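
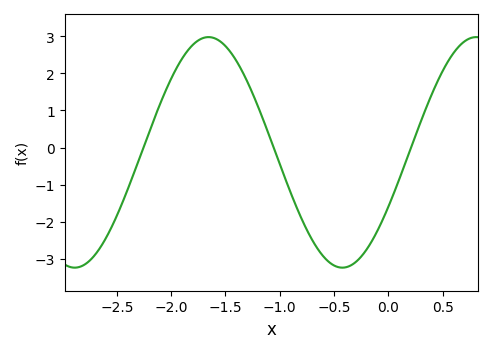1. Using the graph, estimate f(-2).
1.86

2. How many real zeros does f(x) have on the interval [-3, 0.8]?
3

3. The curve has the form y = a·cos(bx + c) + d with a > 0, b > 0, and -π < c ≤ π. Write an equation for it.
y = 3.11cos(2.55x - 2.06) - 0.13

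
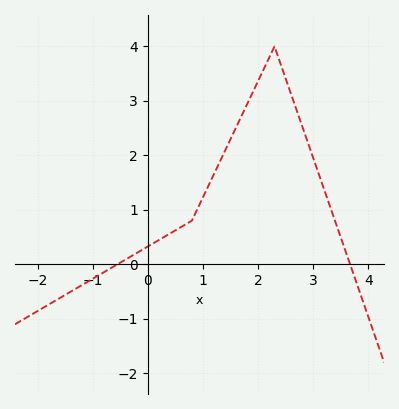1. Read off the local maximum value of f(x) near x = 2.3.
4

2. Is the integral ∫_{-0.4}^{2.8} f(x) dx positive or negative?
positive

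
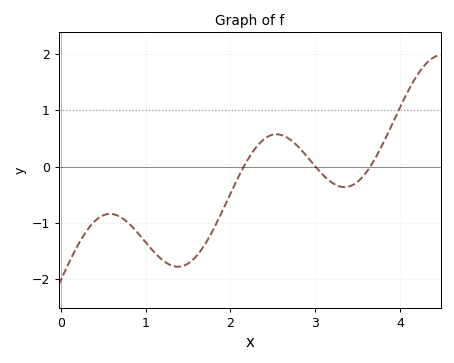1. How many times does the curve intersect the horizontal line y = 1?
1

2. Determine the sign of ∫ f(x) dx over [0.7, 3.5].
negative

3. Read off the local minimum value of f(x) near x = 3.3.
-0.364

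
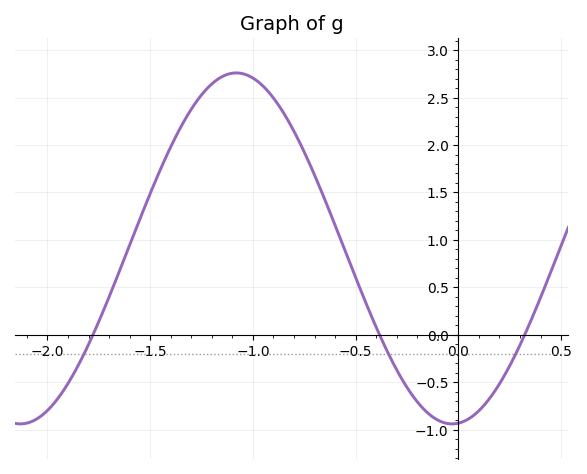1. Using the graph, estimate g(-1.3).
2.4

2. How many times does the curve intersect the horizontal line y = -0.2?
3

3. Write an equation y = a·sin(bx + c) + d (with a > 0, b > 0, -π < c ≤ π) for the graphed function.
y = 1.85sin(3x - 1.5) + 0.91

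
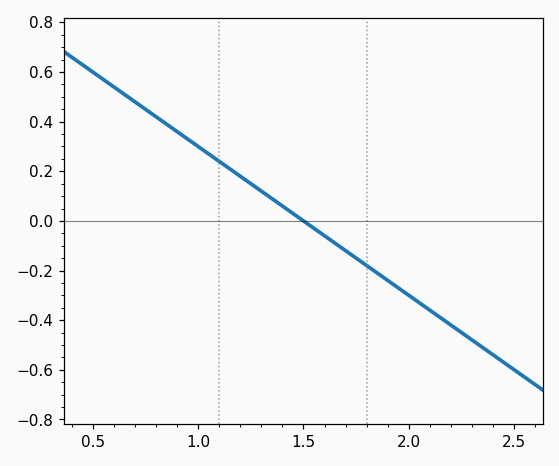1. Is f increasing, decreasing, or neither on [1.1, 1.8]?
decreasing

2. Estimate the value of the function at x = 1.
0.3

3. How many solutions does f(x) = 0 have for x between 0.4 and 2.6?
1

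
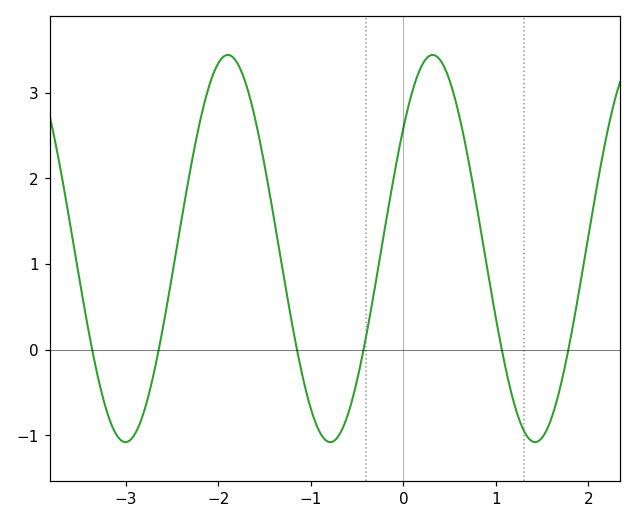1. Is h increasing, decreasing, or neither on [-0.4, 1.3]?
neither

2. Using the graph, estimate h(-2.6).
0.2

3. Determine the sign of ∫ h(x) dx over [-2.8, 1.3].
positive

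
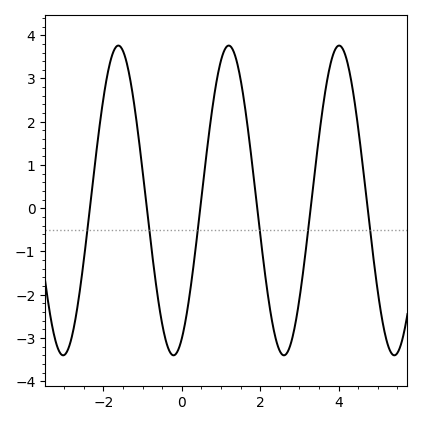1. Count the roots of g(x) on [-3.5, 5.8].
6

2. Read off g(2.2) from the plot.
-2.03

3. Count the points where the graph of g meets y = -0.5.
6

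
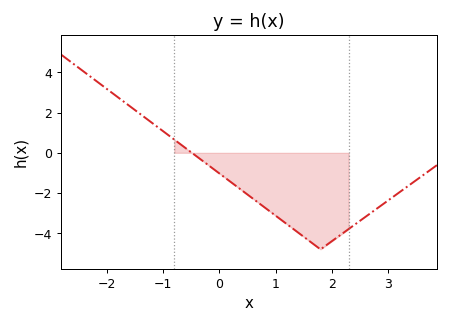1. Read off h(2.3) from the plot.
-3.79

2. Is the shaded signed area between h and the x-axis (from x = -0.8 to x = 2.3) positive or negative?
negative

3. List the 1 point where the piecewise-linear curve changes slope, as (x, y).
(1.8, -4.8)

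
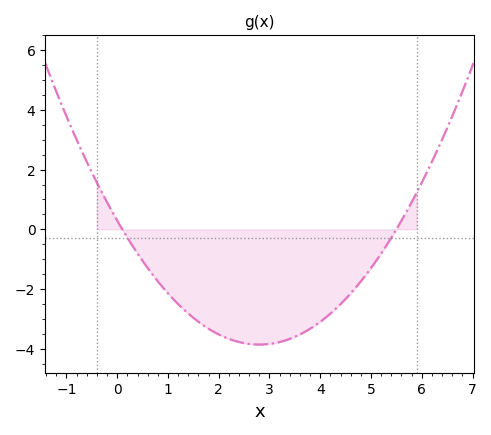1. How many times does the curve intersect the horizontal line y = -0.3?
2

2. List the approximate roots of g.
0.1, 5.5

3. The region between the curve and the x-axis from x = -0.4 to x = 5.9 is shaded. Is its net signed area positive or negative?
negative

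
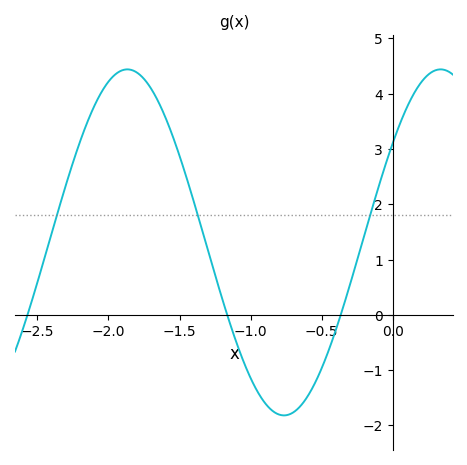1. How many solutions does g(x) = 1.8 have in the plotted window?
3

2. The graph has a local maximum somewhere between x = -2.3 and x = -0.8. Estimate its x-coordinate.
-1.87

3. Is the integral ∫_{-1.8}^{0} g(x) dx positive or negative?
positive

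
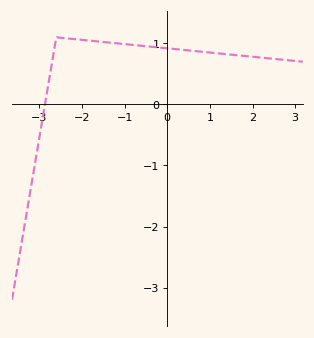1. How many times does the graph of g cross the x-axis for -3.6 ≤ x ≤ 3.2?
1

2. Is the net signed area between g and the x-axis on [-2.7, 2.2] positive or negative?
positive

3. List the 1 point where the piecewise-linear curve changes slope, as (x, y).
(-2.6, 1.1)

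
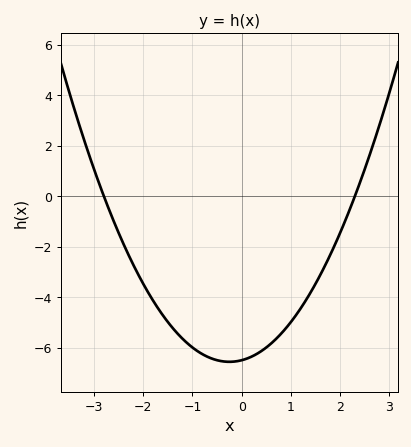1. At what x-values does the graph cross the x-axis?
-2.8, 2.3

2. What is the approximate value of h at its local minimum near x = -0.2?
-6.57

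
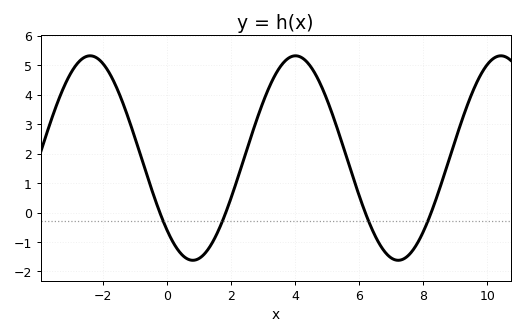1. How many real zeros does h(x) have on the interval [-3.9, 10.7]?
4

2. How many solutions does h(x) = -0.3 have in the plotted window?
4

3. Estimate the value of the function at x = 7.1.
-1.6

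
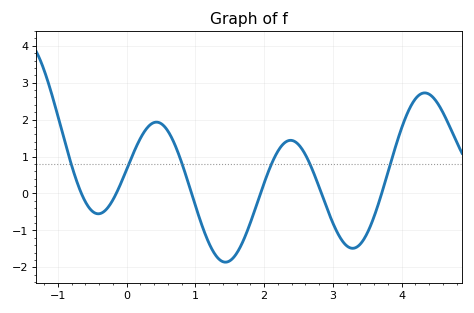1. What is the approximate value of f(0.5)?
1.9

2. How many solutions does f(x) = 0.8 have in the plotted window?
6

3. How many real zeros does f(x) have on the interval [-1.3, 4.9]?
6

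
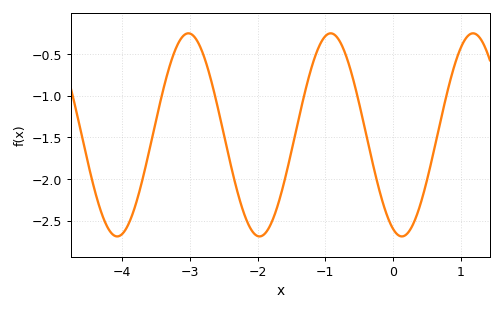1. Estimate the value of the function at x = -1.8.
-2.55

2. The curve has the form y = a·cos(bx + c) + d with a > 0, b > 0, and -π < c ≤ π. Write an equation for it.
y = 1.22cos(3x + 2.8) - 1.47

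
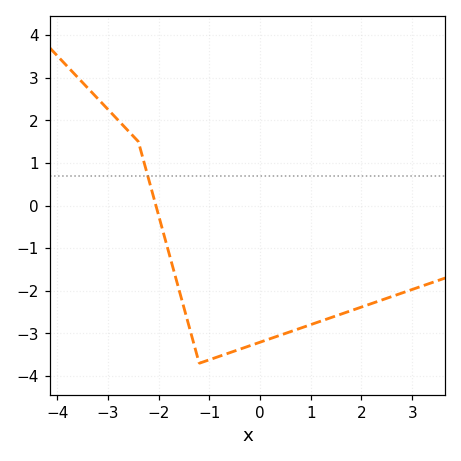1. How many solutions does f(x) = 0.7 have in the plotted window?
1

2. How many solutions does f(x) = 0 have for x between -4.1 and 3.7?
1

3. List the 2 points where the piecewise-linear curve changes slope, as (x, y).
(-2.4, 1.5); (-1.2, -3.7)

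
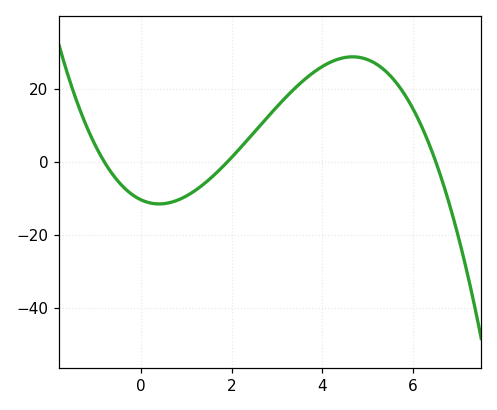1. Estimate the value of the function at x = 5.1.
28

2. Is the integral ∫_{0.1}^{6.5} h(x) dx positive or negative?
positive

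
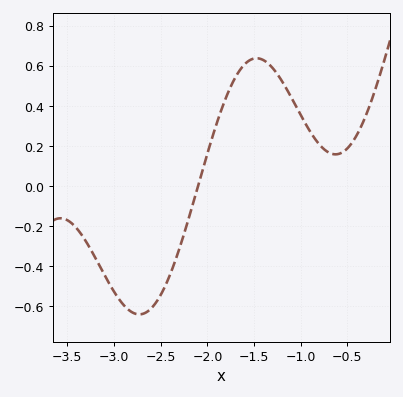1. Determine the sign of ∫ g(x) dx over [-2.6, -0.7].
positive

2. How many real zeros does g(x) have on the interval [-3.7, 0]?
1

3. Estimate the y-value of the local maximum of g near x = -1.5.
0.64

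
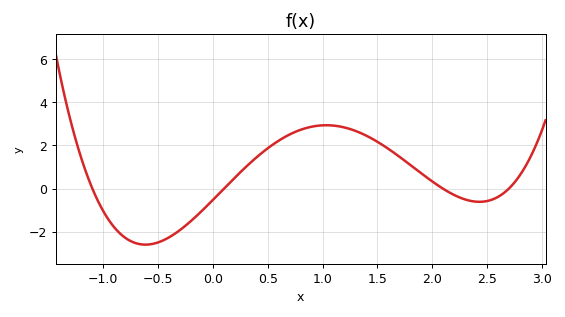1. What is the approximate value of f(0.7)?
2.6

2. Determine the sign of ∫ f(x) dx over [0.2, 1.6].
positive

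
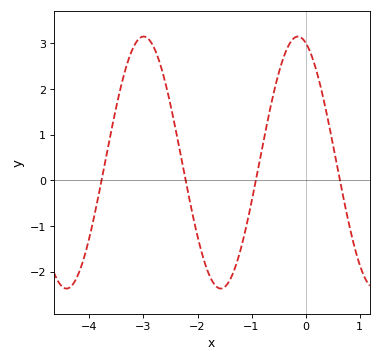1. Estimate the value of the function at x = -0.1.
3.14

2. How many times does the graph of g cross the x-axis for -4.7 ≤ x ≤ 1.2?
4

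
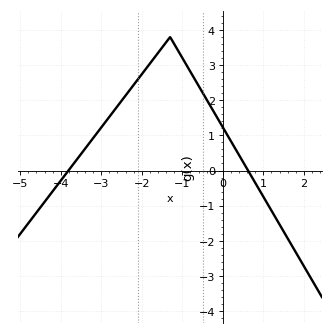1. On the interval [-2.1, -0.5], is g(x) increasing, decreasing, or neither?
neither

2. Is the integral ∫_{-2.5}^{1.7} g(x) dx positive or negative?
positive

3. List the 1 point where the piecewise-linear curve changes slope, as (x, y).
(-1.3, 3.8)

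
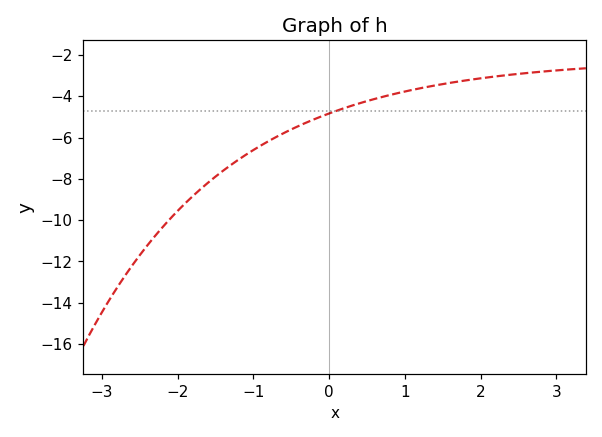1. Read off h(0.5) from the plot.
-4.2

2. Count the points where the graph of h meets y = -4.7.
1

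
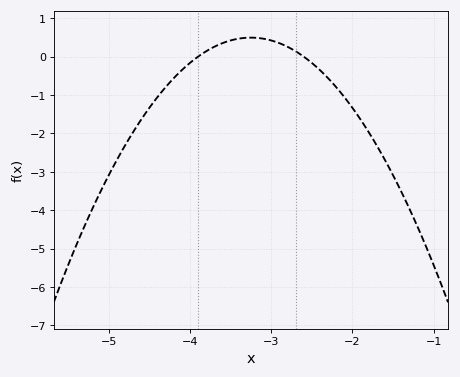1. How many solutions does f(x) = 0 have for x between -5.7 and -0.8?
2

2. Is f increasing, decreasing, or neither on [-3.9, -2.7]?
neither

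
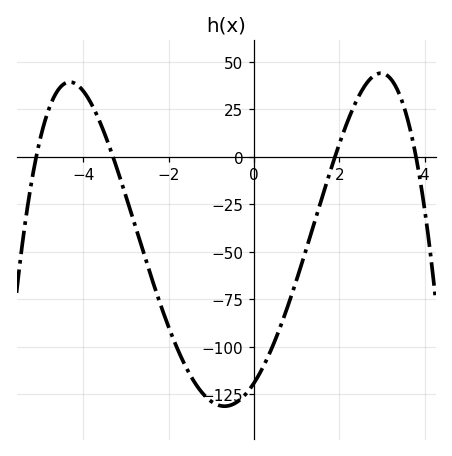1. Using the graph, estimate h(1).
-65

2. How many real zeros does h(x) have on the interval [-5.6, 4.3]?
4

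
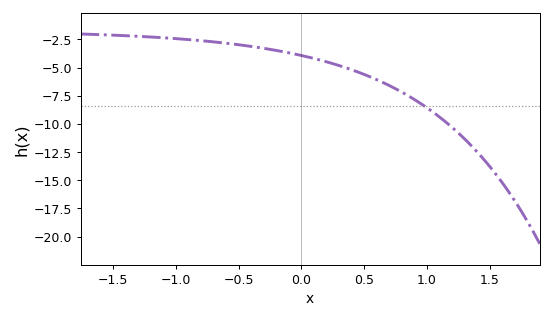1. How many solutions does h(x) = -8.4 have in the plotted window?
1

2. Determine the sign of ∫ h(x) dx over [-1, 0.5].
negative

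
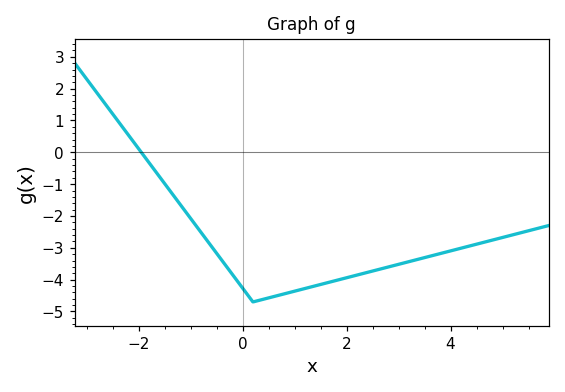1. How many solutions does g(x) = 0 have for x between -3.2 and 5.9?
1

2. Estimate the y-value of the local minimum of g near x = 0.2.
-4.7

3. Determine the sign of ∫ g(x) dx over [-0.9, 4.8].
negative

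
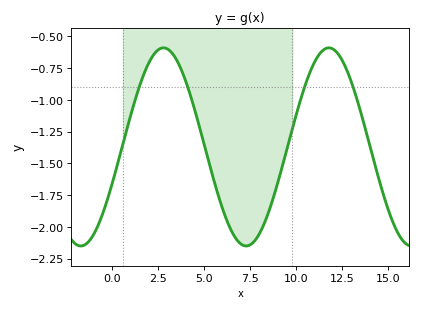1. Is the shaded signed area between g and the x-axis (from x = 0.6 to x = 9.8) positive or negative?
negative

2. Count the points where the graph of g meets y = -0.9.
4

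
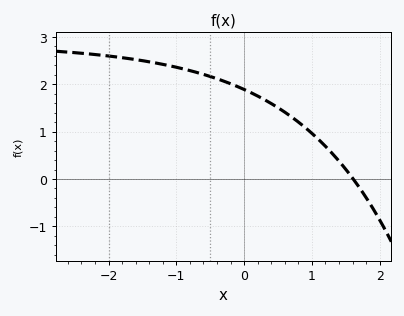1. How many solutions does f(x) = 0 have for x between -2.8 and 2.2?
1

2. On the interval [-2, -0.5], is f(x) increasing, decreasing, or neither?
decreasing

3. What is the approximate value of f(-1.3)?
2.45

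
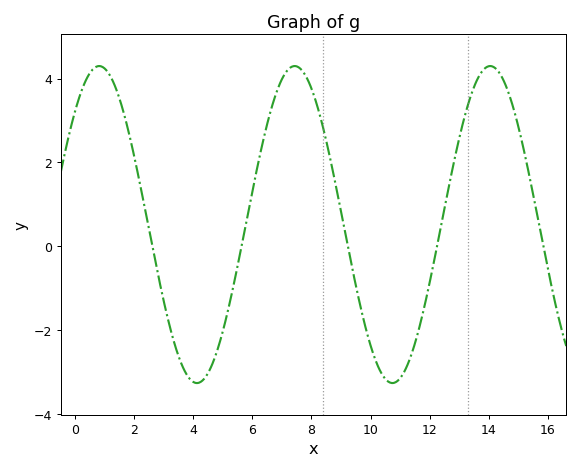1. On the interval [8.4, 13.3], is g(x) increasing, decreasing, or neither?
neither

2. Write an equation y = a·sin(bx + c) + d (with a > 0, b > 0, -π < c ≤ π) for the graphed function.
y = 3.78sin(0.95x + 0.792) + 0.52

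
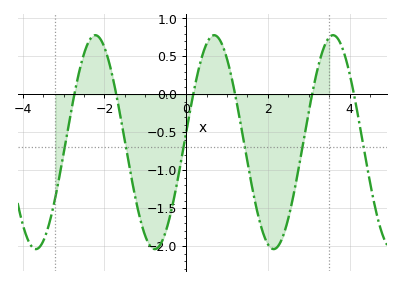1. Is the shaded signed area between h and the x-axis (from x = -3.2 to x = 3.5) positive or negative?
negative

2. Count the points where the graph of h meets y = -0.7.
6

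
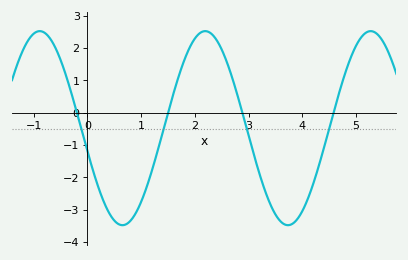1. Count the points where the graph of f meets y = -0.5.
4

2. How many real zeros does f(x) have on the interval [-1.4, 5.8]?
4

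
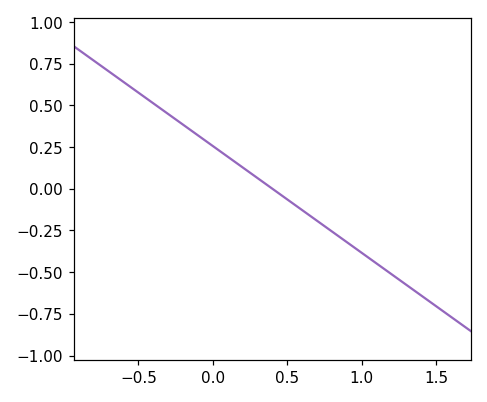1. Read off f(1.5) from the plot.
-0.7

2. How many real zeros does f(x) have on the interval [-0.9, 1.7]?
1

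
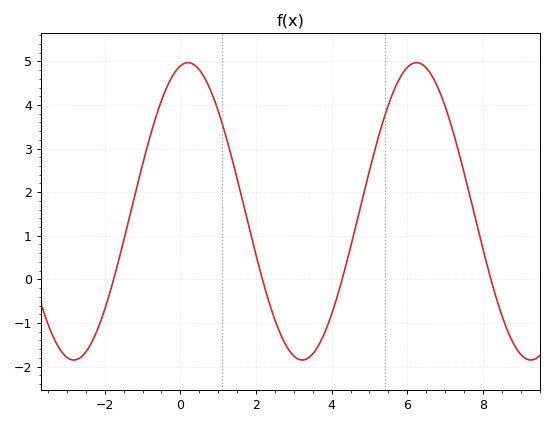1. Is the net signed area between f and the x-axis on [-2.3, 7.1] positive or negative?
positive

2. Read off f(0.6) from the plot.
4.68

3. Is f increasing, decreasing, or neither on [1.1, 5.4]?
neither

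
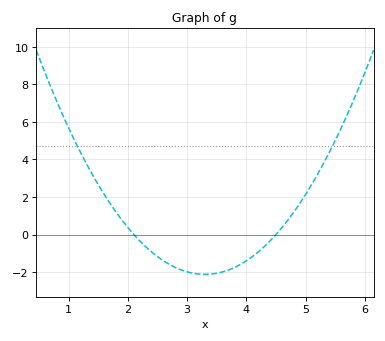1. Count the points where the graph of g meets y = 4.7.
2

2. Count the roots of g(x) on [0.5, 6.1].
2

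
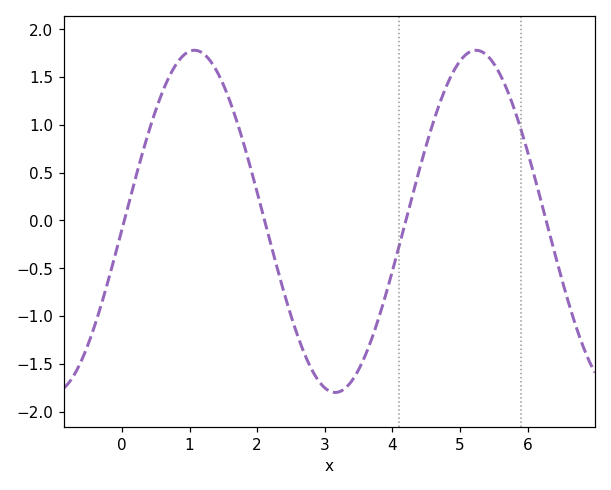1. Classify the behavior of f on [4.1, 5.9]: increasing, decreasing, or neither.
neither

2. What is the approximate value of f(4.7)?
1.23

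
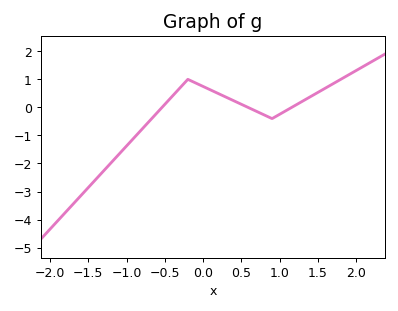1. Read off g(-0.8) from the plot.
-0.8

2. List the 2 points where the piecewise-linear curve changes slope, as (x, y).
(-0.2, 1); (0.9, -0.4)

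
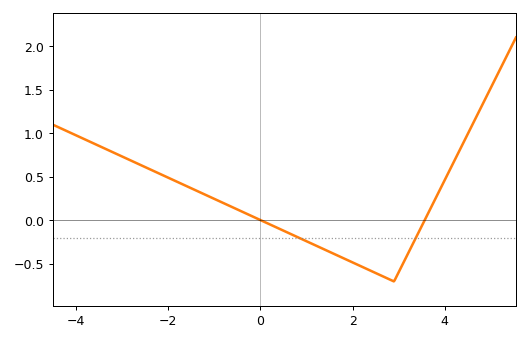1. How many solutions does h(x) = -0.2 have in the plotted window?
2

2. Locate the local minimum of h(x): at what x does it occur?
2.9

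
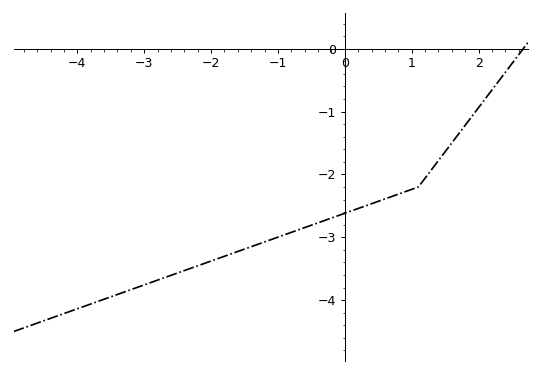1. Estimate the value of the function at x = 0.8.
-2.3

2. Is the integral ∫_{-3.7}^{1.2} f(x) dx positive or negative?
negative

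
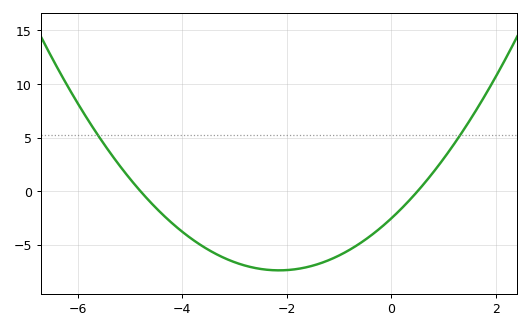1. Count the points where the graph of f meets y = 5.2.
2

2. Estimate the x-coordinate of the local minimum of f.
-2.15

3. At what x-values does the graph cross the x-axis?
-4.8, 0.5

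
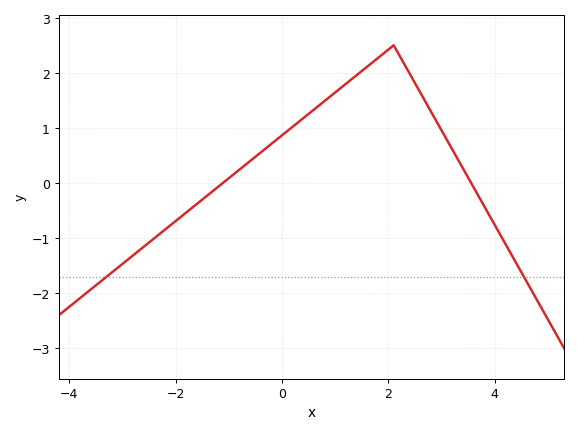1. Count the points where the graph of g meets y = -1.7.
2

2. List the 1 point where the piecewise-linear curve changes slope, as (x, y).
(2.1, 2.5)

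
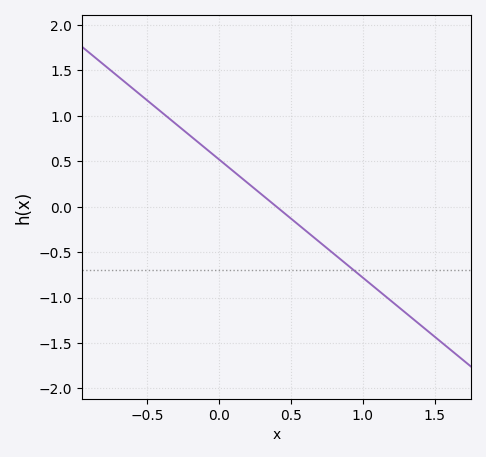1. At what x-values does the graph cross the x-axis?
0.4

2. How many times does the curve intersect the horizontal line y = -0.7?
1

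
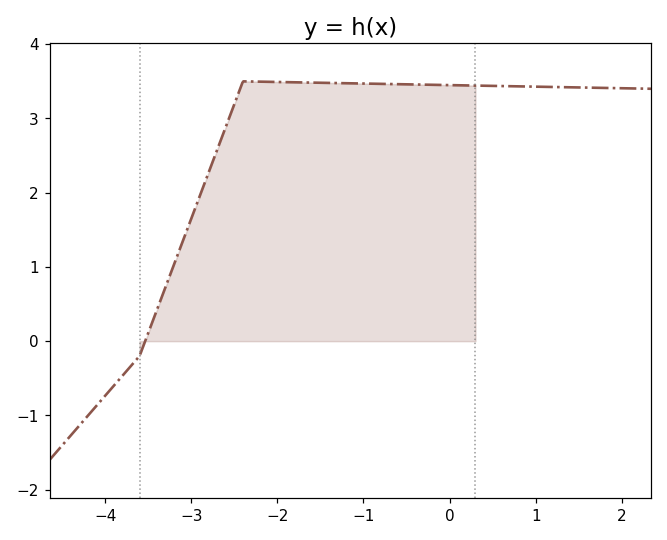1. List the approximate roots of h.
-3.5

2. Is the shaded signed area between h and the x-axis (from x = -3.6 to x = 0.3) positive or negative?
positive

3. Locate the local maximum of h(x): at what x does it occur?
-2.4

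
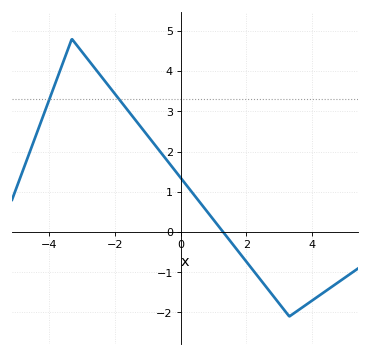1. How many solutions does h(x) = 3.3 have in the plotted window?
2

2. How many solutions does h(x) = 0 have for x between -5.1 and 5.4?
1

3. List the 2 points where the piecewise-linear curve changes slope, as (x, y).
(-3.3, 4.8); (3.3, -2.1)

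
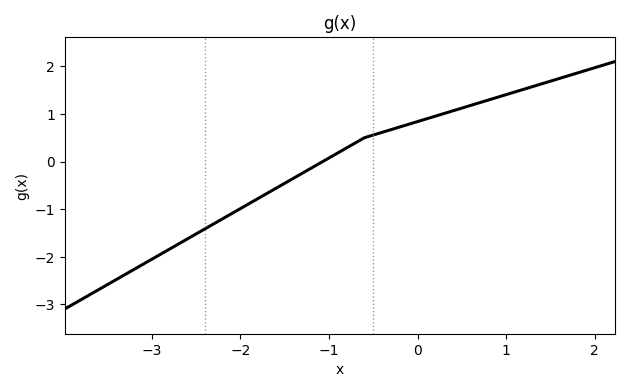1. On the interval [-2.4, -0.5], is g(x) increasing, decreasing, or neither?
increasing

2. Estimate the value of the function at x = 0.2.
1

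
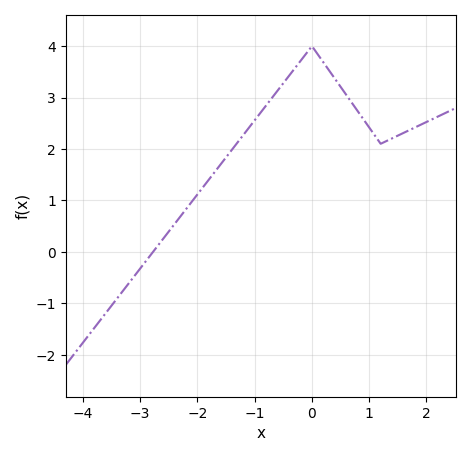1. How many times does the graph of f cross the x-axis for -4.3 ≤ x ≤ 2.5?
1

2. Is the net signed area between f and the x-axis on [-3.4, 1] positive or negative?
positive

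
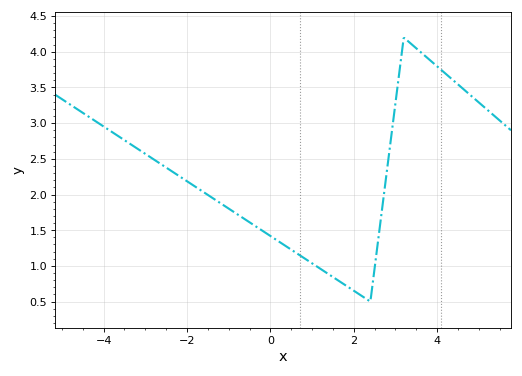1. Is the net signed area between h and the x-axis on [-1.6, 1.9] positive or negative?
positive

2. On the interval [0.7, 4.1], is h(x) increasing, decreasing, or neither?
neither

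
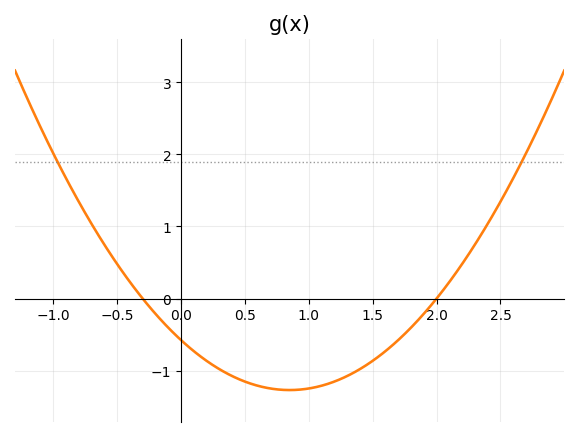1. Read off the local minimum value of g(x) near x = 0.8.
-1.27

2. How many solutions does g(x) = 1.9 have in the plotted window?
2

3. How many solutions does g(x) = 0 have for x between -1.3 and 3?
2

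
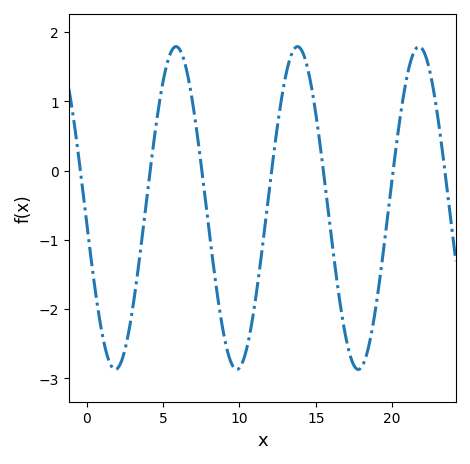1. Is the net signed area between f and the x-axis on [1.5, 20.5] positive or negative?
negative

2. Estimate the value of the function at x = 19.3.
-1.4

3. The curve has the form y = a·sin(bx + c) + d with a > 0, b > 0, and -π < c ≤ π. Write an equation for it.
y = 2.33sin(0.79x - 3.1) - 0.54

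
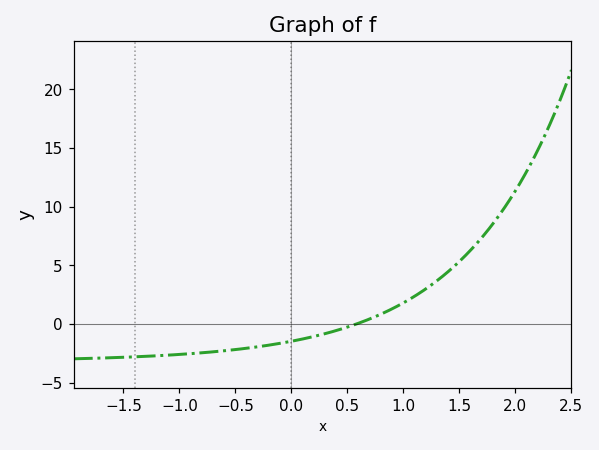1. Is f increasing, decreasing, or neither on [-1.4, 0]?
increasing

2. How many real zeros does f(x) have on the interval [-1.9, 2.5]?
1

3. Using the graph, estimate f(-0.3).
-2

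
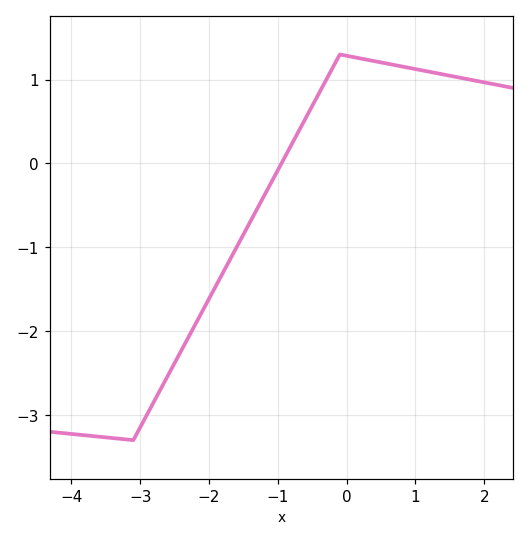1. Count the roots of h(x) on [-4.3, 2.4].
1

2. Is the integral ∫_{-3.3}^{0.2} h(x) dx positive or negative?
negative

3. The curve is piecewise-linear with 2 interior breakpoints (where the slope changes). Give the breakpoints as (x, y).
(-3.1, -3.3); (-0.1, 1.3)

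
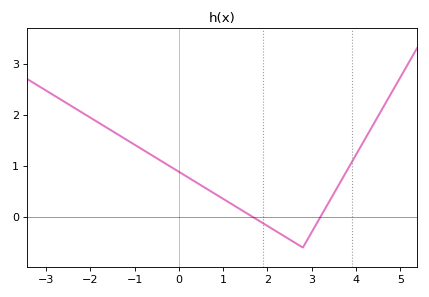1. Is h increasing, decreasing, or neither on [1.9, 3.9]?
neither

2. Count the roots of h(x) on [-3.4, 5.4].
2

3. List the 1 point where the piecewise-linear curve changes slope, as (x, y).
(2.8, -0.6)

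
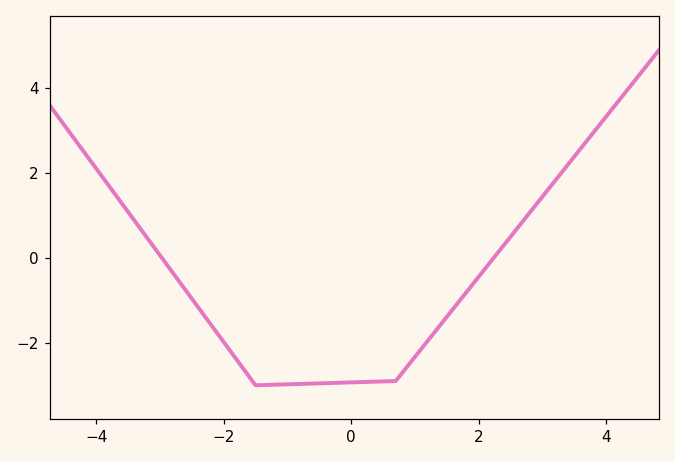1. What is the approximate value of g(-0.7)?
-3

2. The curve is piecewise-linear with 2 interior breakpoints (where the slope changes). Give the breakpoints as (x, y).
(-1.5, -3); (0.7, -2.9)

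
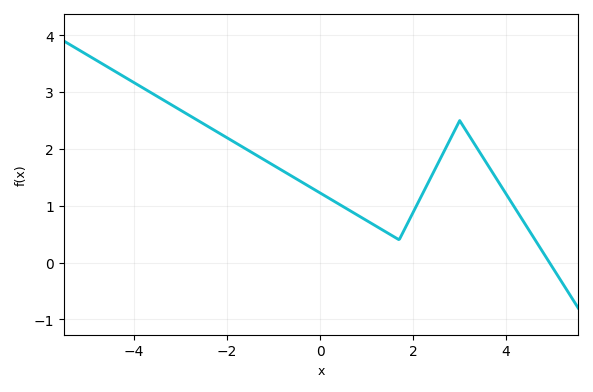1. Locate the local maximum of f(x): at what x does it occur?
3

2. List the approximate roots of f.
4.93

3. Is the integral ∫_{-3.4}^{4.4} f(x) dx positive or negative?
positive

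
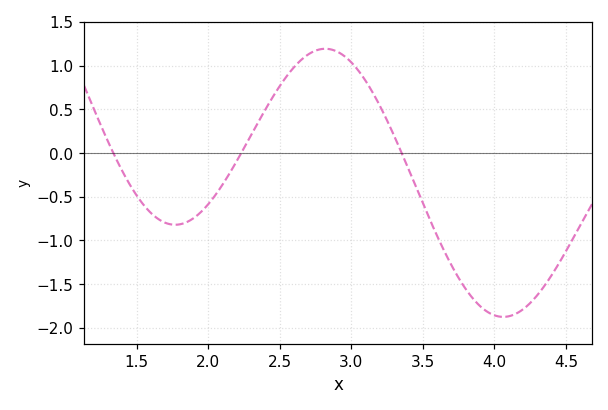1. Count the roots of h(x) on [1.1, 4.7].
3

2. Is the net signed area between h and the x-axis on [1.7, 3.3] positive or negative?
positive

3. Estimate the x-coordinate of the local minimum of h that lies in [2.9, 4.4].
4.06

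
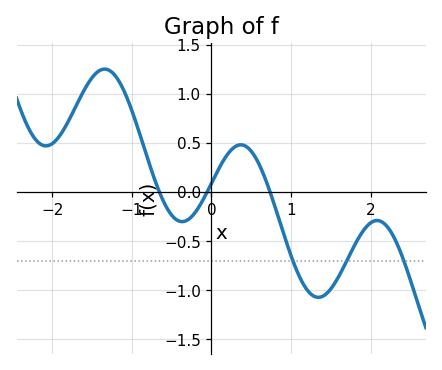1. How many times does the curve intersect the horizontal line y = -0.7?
3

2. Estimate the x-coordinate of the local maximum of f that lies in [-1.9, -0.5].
-1.34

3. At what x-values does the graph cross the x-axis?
-0.654, -0.055, 0.737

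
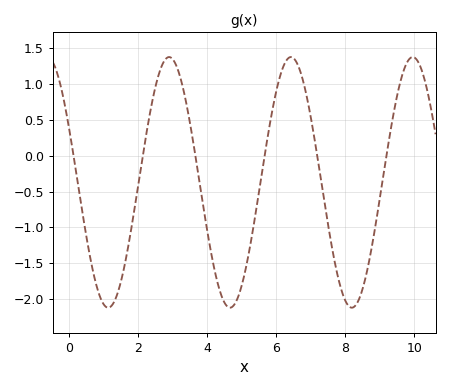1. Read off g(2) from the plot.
-0.4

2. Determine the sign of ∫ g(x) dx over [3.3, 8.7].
negative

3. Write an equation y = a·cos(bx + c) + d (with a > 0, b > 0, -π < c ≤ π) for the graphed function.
y = 1.75cos(1.8x + 1.1) - 0.37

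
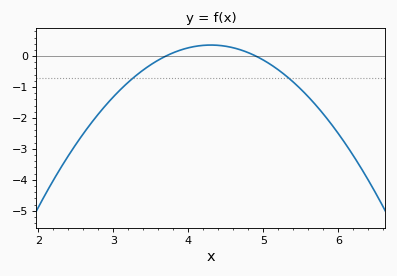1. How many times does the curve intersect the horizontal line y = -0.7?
2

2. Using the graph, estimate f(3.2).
-0.841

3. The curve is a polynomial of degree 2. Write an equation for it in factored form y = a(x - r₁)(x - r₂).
y = -0.99(x - 3.7)(x - 4.9)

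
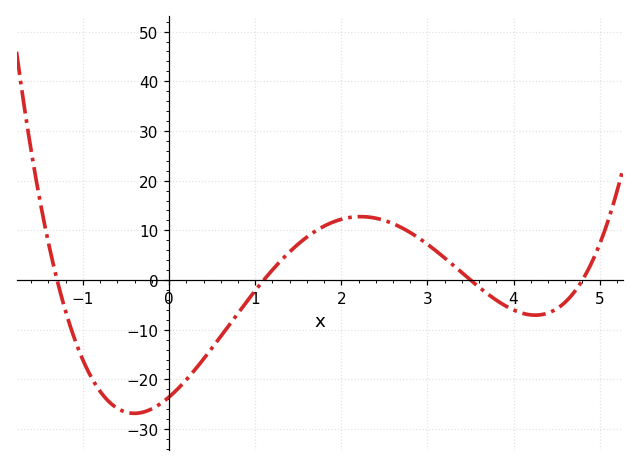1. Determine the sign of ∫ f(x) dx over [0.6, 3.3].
positive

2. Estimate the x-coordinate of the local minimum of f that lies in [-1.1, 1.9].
-0.402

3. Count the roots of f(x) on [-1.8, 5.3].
4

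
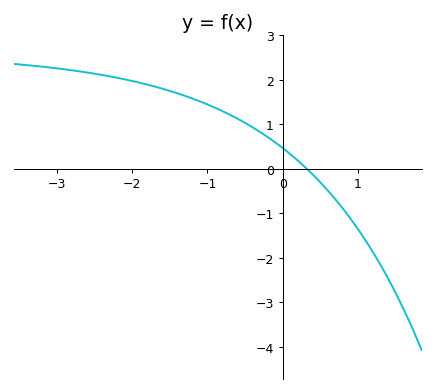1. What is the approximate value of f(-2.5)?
2.14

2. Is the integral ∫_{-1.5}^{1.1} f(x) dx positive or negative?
positive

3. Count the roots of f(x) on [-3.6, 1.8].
1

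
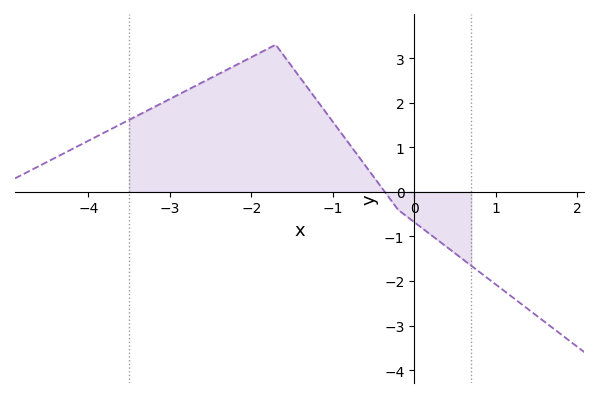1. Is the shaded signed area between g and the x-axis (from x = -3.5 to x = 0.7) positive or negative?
positive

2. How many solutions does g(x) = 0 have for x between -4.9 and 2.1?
1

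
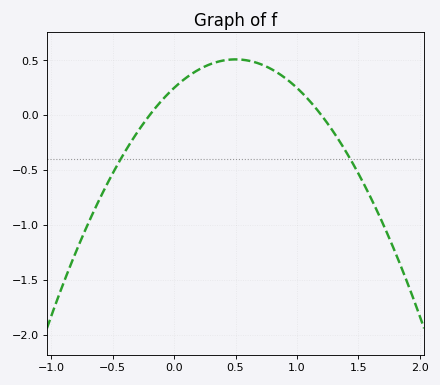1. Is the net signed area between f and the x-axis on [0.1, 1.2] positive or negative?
positive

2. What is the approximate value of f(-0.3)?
-0.15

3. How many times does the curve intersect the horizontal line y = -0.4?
2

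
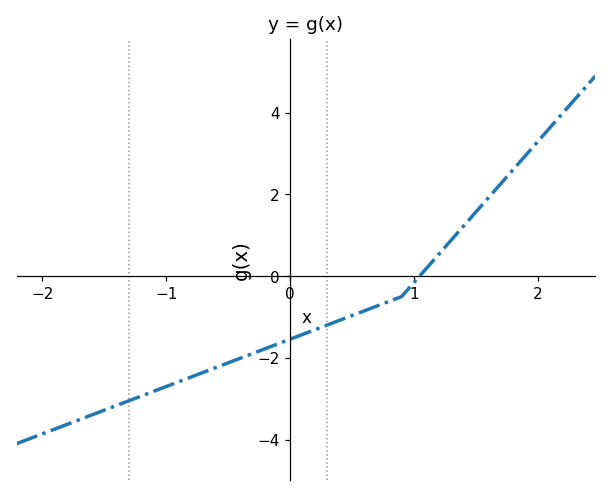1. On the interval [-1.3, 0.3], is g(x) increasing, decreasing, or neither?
increasing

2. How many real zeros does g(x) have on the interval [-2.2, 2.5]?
1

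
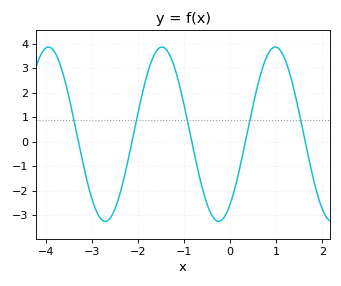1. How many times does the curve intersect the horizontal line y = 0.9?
5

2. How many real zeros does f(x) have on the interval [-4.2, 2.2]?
5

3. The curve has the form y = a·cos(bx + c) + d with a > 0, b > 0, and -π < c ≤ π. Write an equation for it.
y = 3.56cos(2.55x - 2.5) + 0.31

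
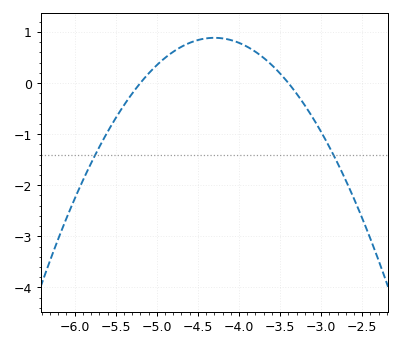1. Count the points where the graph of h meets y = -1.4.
2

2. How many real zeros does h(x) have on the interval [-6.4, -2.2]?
2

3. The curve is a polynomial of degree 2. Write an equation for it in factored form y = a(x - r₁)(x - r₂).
y = -1.09(x + 5.2)(x + 3.4)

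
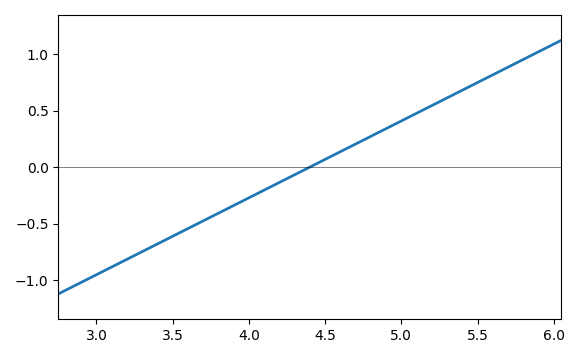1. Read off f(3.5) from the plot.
-0.612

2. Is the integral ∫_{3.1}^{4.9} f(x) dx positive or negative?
negative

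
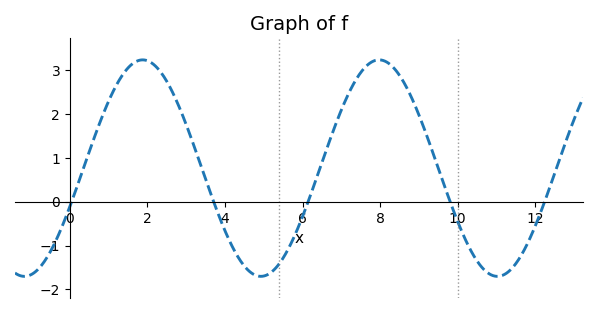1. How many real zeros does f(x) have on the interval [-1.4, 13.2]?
5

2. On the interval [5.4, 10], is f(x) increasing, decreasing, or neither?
neither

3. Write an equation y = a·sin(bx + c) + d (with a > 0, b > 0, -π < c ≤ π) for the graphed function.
y = 2.47sin(1x - 0.36) + 0.77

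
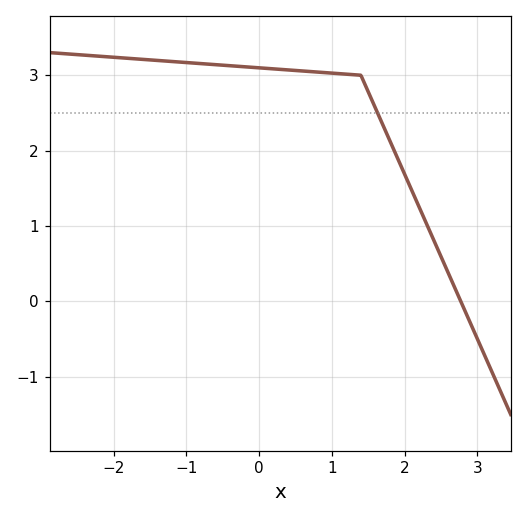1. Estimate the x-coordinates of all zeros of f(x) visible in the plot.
2.77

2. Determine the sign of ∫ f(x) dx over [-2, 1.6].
positive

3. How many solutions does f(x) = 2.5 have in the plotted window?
1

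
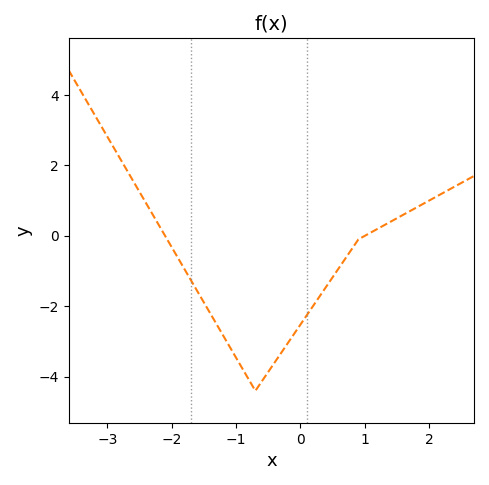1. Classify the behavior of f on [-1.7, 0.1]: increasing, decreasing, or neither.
neither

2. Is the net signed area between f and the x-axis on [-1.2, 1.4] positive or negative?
negative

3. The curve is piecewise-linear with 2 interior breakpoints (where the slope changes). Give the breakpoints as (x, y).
(-0.7, -4.4); (0.9, -0.1)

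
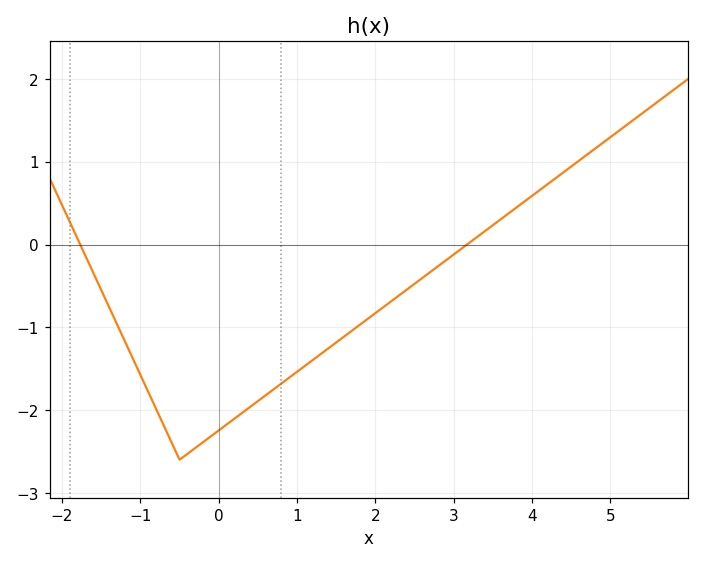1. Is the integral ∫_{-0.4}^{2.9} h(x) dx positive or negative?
negative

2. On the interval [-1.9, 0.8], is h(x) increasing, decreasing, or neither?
neither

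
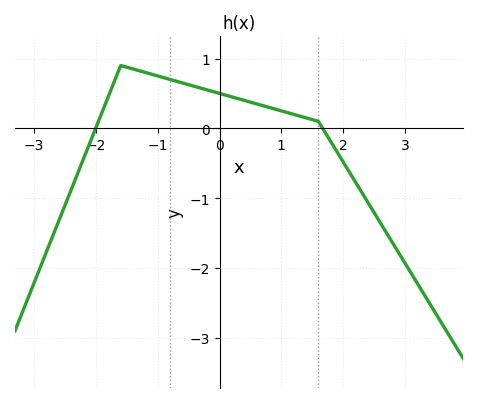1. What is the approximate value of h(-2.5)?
-1.1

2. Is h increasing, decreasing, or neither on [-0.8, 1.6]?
decreasing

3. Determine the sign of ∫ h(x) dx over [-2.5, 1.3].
positive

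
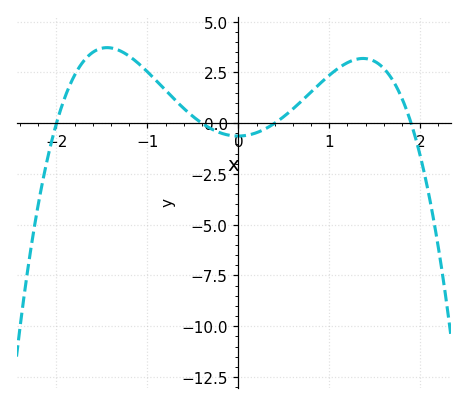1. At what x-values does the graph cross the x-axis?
-2, -0.4, 0.4, 1.9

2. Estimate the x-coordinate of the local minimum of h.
-0.002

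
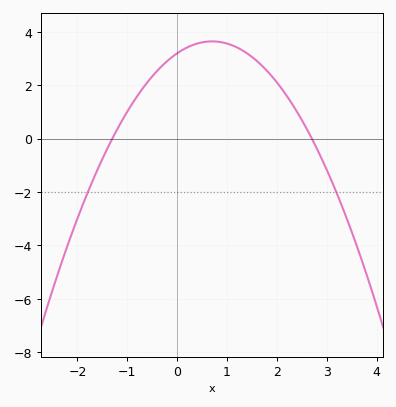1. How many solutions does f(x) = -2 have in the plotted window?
2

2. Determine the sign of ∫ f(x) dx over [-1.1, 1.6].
positive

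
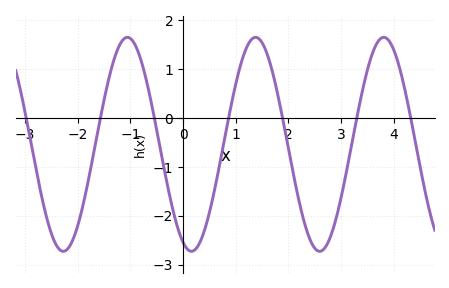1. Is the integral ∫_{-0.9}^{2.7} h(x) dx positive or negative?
negative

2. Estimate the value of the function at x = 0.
-2.55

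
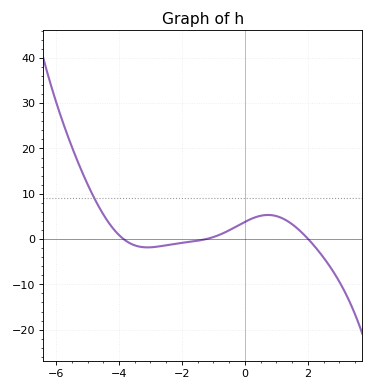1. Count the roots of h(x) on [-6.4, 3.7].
3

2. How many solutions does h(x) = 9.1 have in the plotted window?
1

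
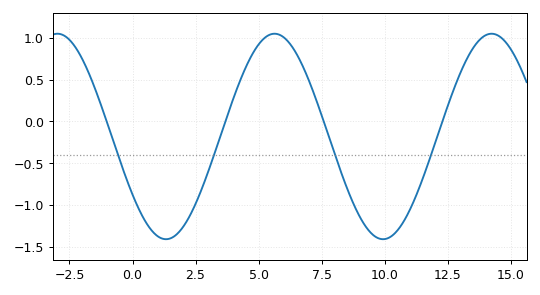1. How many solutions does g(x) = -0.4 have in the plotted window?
4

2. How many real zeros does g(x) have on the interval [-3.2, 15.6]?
4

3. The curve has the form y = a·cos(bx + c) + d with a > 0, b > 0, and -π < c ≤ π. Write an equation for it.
y = 1.23cos(0.73x + 2.2) - 0.18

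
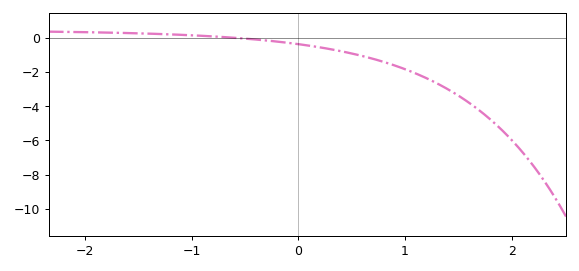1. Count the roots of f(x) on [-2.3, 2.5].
1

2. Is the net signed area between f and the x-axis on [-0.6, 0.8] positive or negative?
negative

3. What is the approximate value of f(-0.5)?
-0.046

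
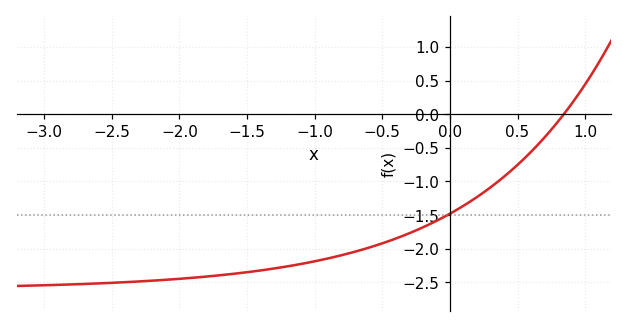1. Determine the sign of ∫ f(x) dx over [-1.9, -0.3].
negative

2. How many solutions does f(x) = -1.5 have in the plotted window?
1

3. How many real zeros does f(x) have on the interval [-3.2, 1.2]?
1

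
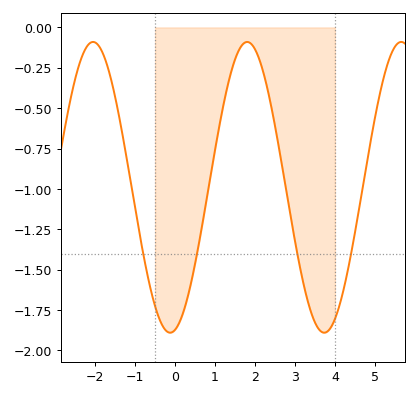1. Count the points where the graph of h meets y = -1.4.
4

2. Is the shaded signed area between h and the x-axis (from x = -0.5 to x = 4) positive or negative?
negative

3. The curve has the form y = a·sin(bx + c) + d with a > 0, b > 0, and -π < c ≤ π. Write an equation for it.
y = 0.9sin(1.63x - 1.37) - 0.99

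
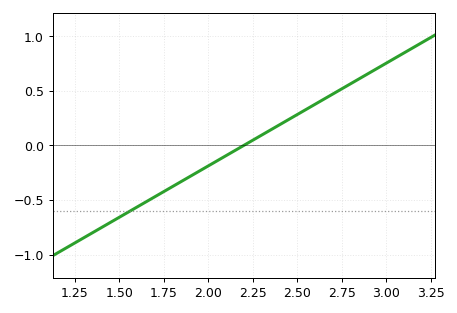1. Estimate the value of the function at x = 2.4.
0.188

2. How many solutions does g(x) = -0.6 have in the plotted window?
1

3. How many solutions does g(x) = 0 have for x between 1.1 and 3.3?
1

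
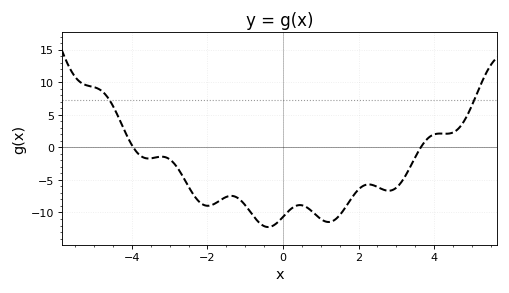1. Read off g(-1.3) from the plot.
-7.5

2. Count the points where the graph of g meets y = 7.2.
2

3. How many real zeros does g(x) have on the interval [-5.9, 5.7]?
2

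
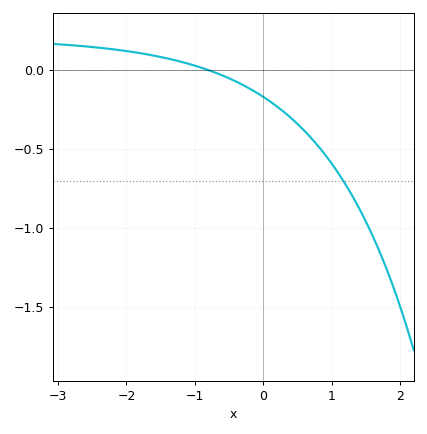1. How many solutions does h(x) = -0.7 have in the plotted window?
1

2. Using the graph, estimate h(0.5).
-0.341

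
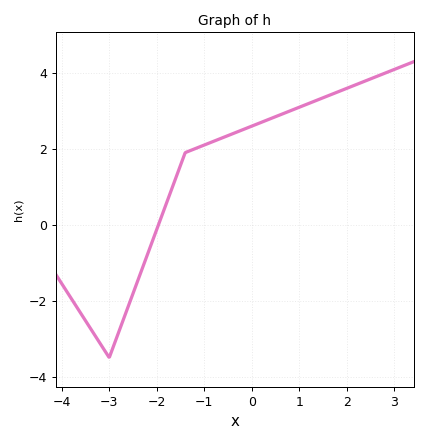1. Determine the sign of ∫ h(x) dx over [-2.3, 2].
positive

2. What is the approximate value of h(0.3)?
2.75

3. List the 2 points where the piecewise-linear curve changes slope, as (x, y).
(-3, -3.5); (-1.4, 1.9)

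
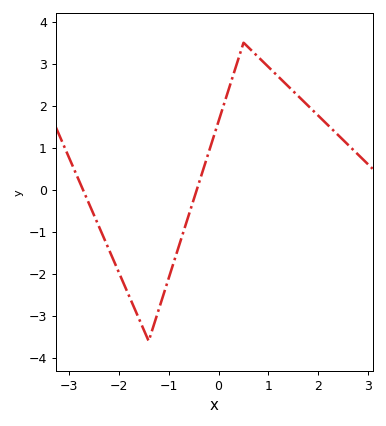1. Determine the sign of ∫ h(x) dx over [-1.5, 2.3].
positive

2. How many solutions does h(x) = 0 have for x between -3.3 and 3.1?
2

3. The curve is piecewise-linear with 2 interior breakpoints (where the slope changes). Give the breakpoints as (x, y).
(-1.4, -3.6); (0.5, 3.5)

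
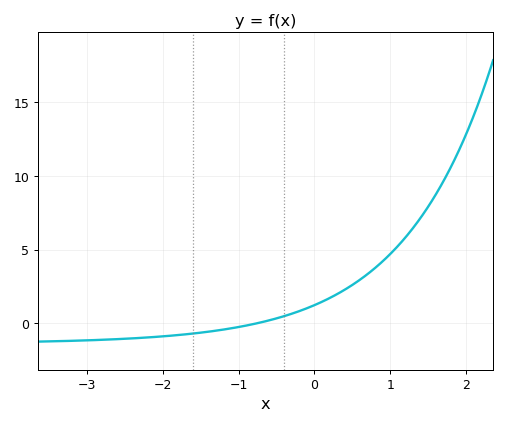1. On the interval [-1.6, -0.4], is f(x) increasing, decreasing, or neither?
increasing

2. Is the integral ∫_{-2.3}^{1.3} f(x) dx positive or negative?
positive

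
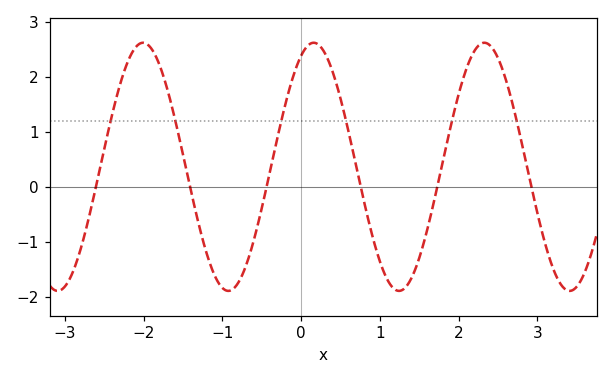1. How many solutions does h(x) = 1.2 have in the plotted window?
6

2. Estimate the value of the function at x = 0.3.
2.4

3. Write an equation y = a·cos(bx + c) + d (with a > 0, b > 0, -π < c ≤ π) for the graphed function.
y = 2.26cos(2.9x - 0.46) + 0.37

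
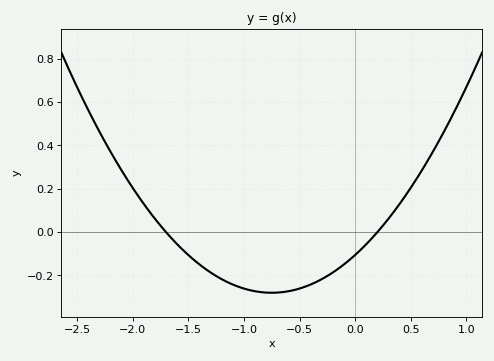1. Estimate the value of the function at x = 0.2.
0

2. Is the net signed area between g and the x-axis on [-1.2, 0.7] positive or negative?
negative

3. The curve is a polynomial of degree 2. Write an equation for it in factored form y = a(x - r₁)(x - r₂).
y = 0.31(x + 1.7)(x - 0.2)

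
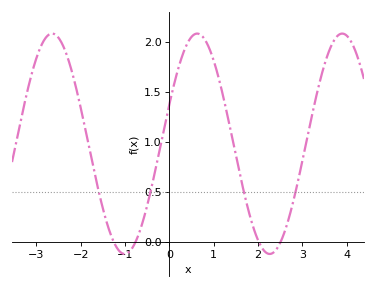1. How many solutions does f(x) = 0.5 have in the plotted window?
4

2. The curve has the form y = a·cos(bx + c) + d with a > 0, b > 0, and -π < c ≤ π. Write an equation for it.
y = 1.1cos(1.9x - 1.2) + 0.98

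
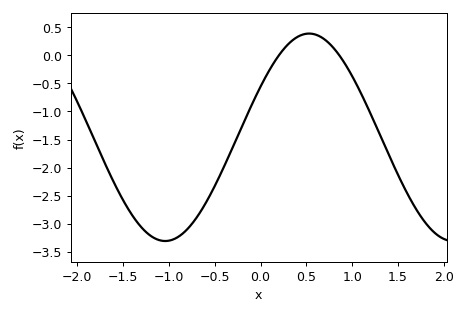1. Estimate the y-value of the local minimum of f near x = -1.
-3.31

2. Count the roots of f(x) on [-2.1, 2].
2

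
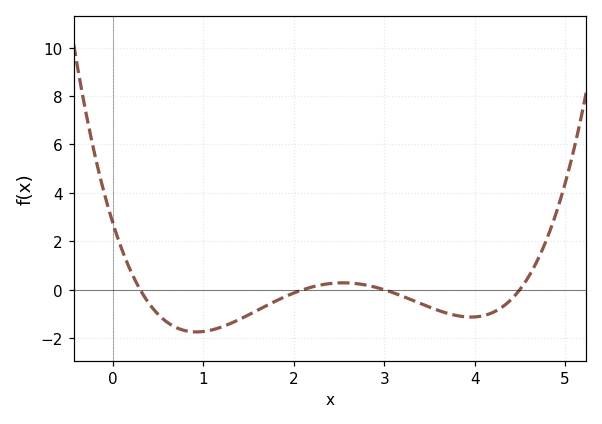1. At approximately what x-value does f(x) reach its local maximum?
2.5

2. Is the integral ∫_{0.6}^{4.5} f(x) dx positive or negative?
negative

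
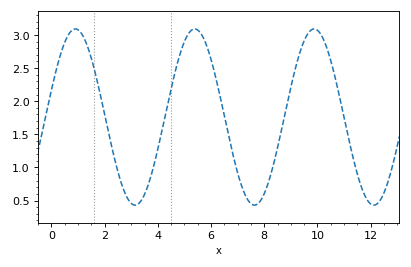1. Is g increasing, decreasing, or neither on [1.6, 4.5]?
neither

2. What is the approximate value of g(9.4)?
2.8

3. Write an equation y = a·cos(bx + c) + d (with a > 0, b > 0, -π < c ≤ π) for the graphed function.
y = 1.33cos(1.4x - 1.3) + 1.76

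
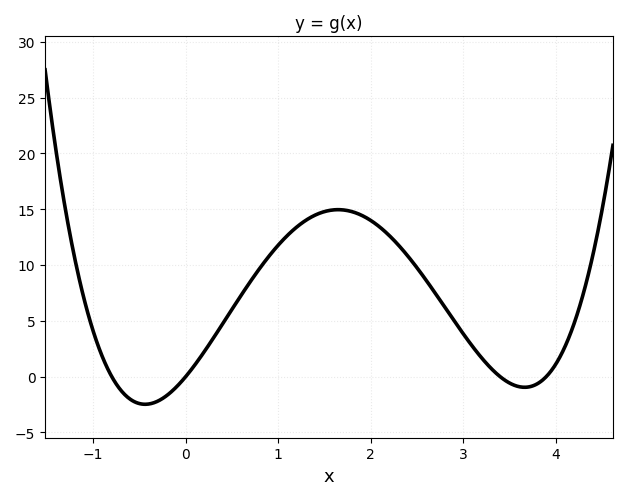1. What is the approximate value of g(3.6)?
-1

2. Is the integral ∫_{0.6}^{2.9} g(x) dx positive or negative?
positive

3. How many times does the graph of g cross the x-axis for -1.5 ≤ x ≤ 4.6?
4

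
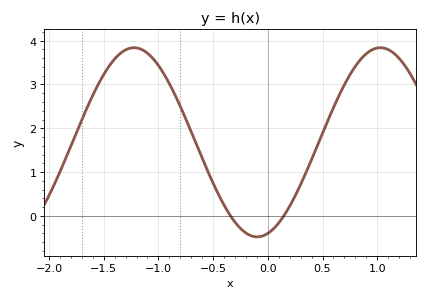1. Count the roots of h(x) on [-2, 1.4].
2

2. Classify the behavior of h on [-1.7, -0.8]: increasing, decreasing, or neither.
neither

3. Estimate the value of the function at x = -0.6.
1.3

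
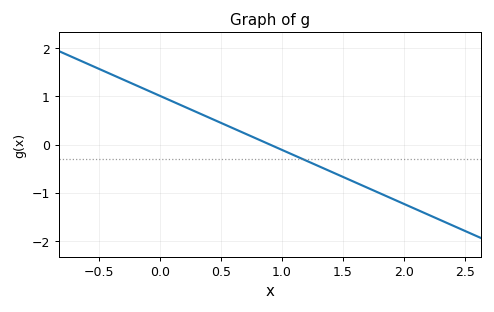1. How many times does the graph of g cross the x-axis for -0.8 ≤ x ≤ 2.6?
1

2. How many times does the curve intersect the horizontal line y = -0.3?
1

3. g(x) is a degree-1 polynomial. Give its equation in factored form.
y = -1.12(x - 0.9)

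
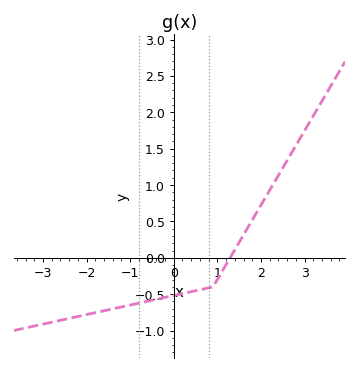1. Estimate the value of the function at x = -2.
-0.8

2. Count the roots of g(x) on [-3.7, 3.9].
1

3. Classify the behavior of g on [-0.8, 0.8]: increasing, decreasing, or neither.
increasing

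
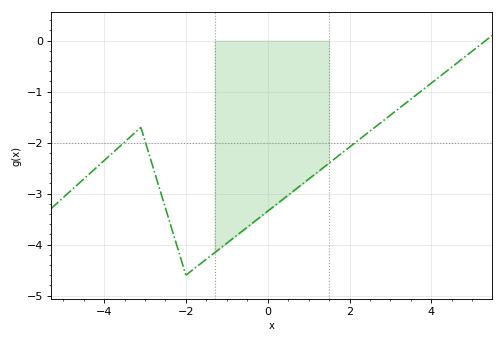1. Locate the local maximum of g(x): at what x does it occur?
-3.1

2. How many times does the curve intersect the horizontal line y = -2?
3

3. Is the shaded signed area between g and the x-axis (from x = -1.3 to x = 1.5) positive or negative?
negative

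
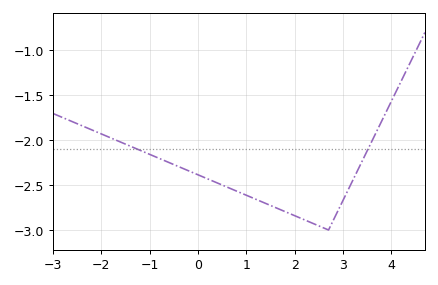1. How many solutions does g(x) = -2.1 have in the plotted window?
2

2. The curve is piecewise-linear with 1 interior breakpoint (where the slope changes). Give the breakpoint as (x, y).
(2.7, -3)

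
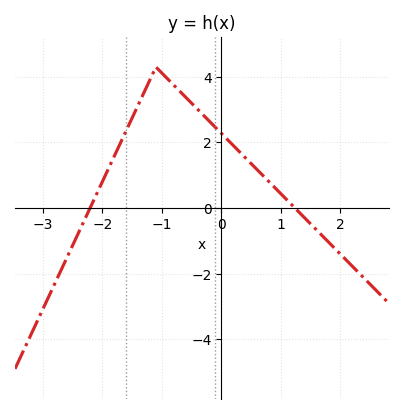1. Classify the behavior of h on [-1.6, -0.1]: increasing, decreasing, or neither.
neither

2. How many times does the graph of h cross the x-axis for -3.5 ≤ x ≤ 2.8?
2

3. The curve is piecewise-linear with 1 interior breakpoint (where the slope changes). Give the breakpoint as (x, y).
(-1.1, 4.3)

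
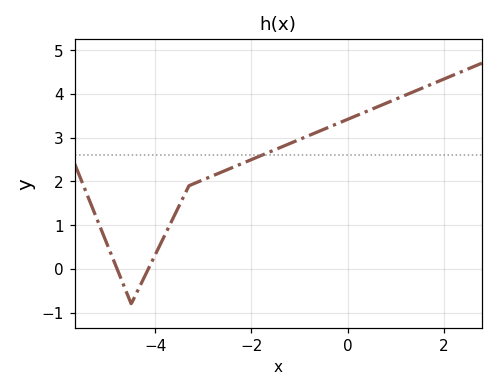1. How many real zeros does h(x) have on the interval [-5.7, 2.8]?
2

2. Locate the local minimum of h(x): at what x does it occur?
-4.4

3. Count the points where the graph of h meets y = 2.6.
1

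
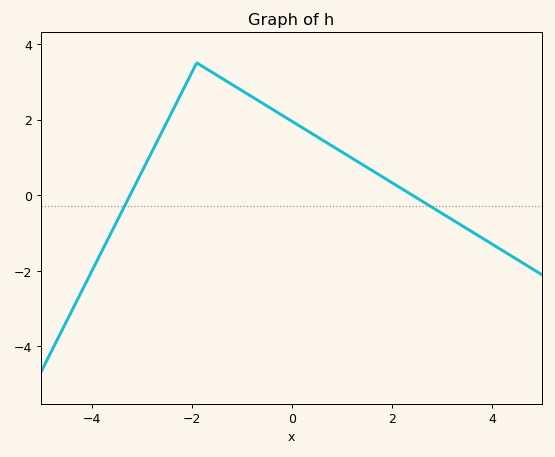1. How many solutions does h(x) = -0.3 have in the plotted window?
2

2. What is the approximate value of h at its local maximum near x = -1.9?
3.4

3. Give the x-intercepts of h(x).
-3.2, 2.4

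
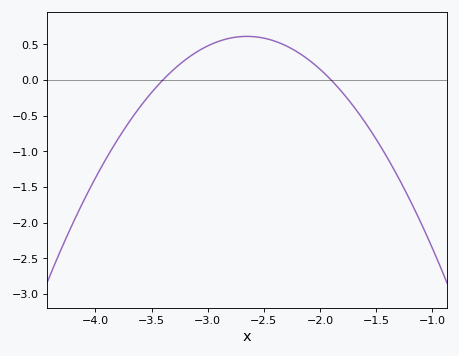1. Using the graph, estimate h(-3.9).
-1.1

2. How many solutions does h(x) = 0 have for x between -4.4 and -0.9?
2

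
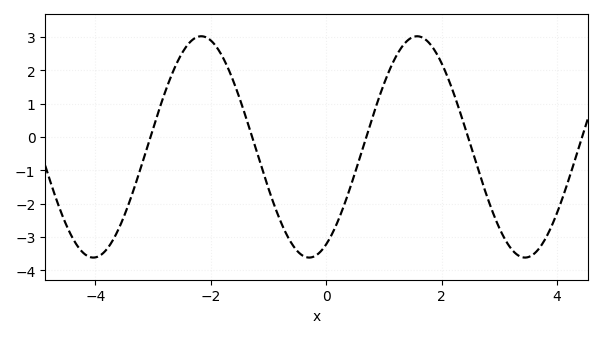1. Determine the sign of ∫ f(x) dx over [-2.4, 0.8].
negative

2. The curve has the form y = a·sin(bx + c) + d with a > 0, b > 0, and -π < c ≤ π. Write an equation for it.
y = 3.32sin(1.68x - 1.07) - 0.3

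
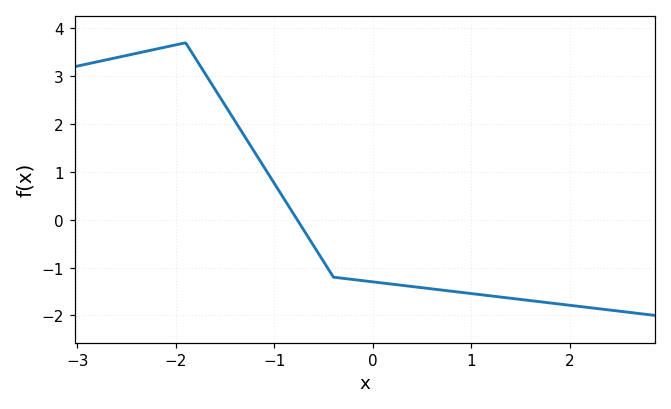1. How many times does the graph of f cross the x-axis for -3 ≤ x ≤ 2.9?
1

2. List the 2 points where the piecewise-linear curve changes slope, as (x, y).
(-1.9, 3.7); (-0.4, -1.2)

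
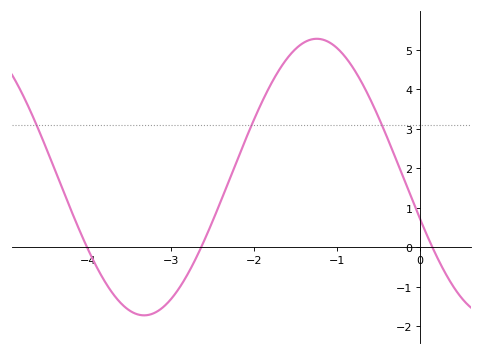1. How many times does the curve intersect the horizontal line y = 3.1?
3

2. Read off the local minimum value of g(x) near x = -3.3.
-1.72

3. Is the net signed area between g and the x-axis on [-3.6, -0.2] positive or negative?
positive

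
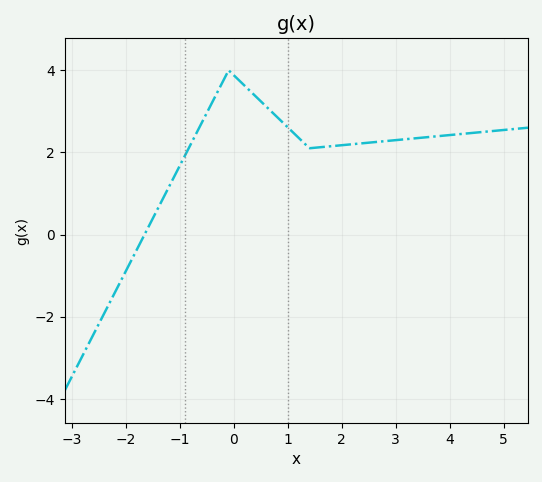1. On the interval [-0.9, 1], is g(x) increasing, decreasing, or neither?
neither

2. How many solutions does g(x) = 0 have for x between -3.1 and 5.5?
1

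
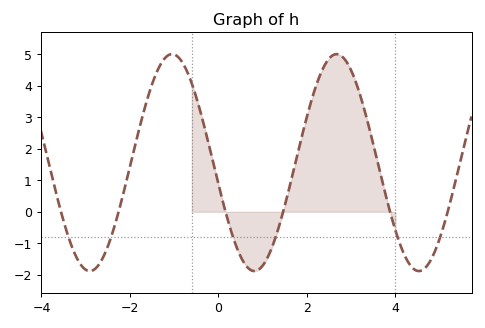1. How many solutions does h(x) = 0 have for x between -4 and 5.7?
6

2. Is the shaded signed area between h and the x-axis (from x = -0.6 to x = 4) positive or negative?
positive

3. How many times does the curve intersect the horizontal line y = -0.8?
6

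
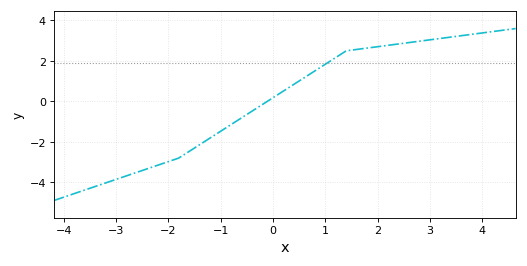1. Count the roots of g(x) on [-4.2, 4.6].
1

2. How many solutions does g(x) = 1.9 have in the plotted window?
1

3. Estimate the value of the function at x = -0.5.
-0.647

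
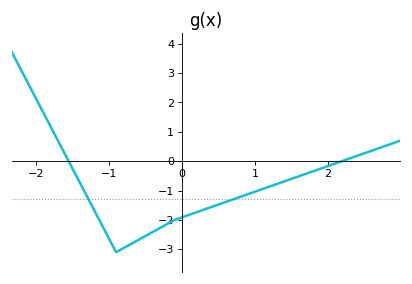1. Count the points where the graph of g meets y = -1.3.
2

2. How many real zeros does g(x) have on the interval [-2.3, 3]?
2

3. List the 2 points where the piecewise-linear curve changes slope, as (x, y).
(-0.9, -3.1); (-0.1, -2)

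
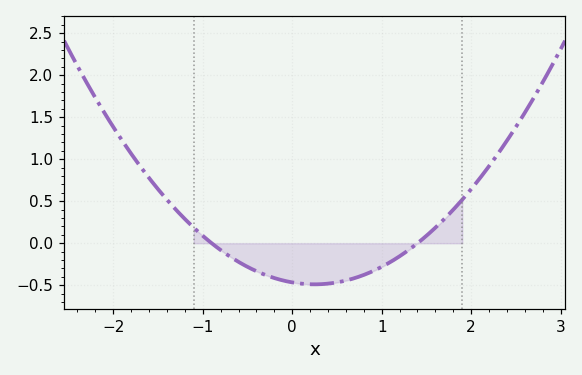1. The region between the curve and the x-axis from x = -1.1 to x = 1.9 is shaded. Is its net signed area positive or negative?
negative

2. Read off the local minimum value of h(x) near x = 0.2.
-0.489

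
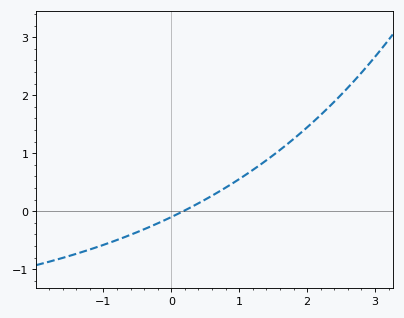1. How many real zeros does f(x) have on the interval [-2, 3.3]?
1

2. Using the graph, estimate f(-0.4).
-0.3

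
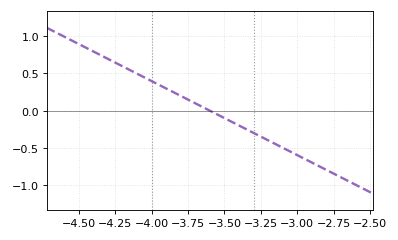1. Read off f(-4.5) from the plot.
0.891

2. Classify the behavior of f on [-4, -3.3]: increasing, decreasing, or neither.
decreasing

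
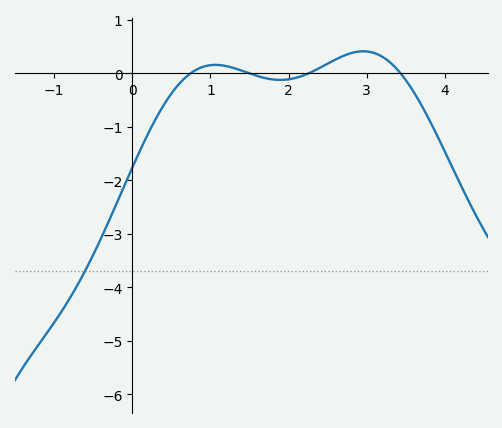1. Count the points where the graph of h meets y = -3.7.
1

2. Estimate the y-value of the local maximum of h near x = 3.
0.408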